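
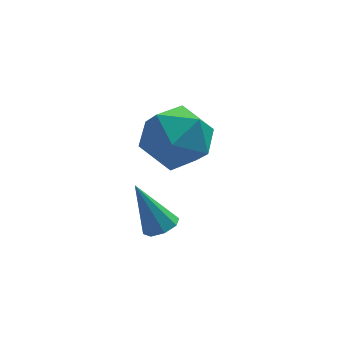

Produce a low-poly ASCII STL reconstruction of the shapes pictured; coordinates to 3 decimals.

solid 
facet normal -0.387 0.642 0.662
outer loop
vertex -0.13 0.694 -2.832
vertex 0.107 -0.117 -1.908
vertex 0.966 0.734 -2.231
endloop
endfacet
facet normal -0.097 0.989 0.110
outer loop
vertex -0.13 0.694 -2.832
vertex 0.966 0.734 -2.231
vertex 0.929 0.869 -3.474
endloop
endfacet
facet normal -0.421 0.766 -0.485
outer loop
vertex -0.13 0.694 -2.832
vertex 0.929 0.869 -3.474
vertex 0.047 0.102 -3.92
endloop
endfacet
facet normal -0.911 0.281 -0.301
outer loop
vertex -0.13 0.694 -2.832
vertex 0.047 0.102 -3.92
vertex -0.461 -0.507 -2.952
endloop
endfacet
facet normal -0.890 0.205 0.408
outer loop
vertex -0.13 0.694 -2.832
vertex -0.461 -0.507 -2.952
vertex 0.107 -0.117 -1.908
endloop
endfacet
facet normal 0.591 0.803 0.070
outer loop
vertex 0.929 0.869 -3.474
vertex 0.966 0.734 -2.231
vertex 1.821 0.167 -2.948
endloop
endfacet
facet normal 0.123 0.242 0.963
outer loop
vertex 0.966 0.734 -2.231
vertex 0.107 -0.117 -1.908
vertex 1.313 -0.442 -1.98
endloop
endfacet
facet normal -0.692 -0.467 0.551
outer loop
vertex 0.107 -0.117 -1.908
vertex -0.461 -0.507 -2.952
vertex 0.431 -1.209 -2.426
endloop
endfacet
facet normal -0.727 -0.342 -0.596
outer loop
vertex -0.461 -0.507 -2.952
vertex 0.047 0.102 -3.92
vertex 0.394 -1.074 -3.669
endloop
endfacet
facet normal 0.066 0.444 -0.894
outer loop
vertex 0.047 0.102 -3.92
vertex 0.929 0.869 -3.474
vertex 1.253 -0.223 -3.992
endloop
endfacet
facet normal 0.911 -0.281 0.301
outer loop
vertex 1.49 -1.034 -3.068
vertex 1.821 0.167 -2.948
vertex 1.313 -0.442 -1.98
endloop
endfacet
facet normal 0.421 -0.766 0.485
outer loop
vertex 1.49 -1.034 -3.068
vertex 1.313 -0.442 -1.98
vertex 0.431 -1.209 -2.426
endloop
endfacet
facet normal 0.097 -0.989 -0.110
outer loop
vertex 1.49 -1.034 -3.068
vertex 0.431 -1.209 -2.426
vertex 0.394 -1.074 -3.669
endloop
endfacet
facet normal 0.387 -0.642 -0.662
outer loop
vertex 1.49 -1.034 -3.068
vertex 0.394 -1.074 -3.669
vertex 1.253 -0.223 -3.992
endloop
endfacet
facet normal 0.890 -0.205 -0.408
outer loop
vertex 1.49 -1.034 -3.068
vertex 1.253 -0.223 -3.992
vertex 1.821 0.167 -2.948
endloop
endfacet
facet normal 0.727 0.342 0.596
outer loop
vertex 1.313 -0.442 -1.98
vertex 1.821 0.167 -2.948
vertex 0.966 0.734 -2.231
endloop
endfacet
facet normal -0.066 -0.444 0.894
outer loop
vertex 0.431 -1.209 -2.426
vertex 1.313 -0.442 -1.98
vertex 0.107 -0.117 -1.908
endloop
endfacet
facet normal -0.591 -0.803 -0.070
outer loop
vertex 0.394 -1.074 -3.669
vertex 0.431 -1.209 -2.426
vertex -0.461 -0.507 -2.952
endloop
endfacet
facet normal -0.123 -0.242 -0.963
outer loop
vertex 1.253 -0.223 -3.992
vertex 0.394 -1.074 -3.669
vertex 0.047 0.102 -3.92
endloop
endfacet
facet normal 0.692 0.467 -0.551
outer loop
vertex 1.821 0.167 -2.948
vertex 1.253 -0.223 -3.992
vertex 0.929 0.869 -3.474
endloop
endfacet
facet normal 0.396 -0.253 -0.883
outer loop
vertex 0.37 -3.276 -3.938
vertex -0.143 -3.374 -4.14
vertex 0.195 -2.928 -4.116
endloop
endfacet
facet normal 0.671 0.576 0.467
outer loop
vertex 0.37 -3.276 -3.938
vertex 0.195 -2.928 -4.116
vertex -0.817 -2.946 -2.64
endloop
endfacet
facet normal 0.396 -0.252 -0.883
outer loop
vertex 0.195 -2.928 -4.116
vertex -0.143 -3.374 -4.14
vertex -0.178 -2.841 -4.308
endloop
endfacet
facet normal 0.164 0.979 0.124
outer loop
vertex 0.195 -2.928 -4.116
vertex -0.178 -2.841 -4.308
vertex -0.817 -2.946 -2.64
endloop
endfacet
facet normal 0.396 -0.252 -0.883
outer loop
vertex -0.178 -2.841 -4.308
vertex -0.143 -3.374 -4.14
vertex -0.531 -3.066 -4.402
endloop
endfacet
facet normal -0.505 0.851 -0.140
outer loop
vertex -0.178 -2.841 -4.308
vertex -0.531 -3.066 -4.402
vertex -0.817 -2.946 -2.64
endloop
endfacet
facet normal 0.397 -0.251 -0.883
outer loop
vertex -0.531 -3.066 -4.402
vertex -0.143 -3.374 -4.14
vertex -0.656 -3.471 -4.343
endloop
endfacet
facet normal -0.948 0.268 -0.172
outer loop
vertex -0.531 -3.066 -4.402
vertex -0.656 -3.471 -4.343
vertex -0.817 -2.946 -2.64
endloop
endfacet
facet normal 0.397 -0.251 -0.883
outer loop
vertex -0.656 -3.471 -4.343
vertex -0.143 -3.374 -4.14
vertex -0.481 -3.82 -4.165
endloop
endfacet
facet normal -0.902 -0.429 0.047
outer loop
vertex -0.656 -3.471 -4.343
vertex -0.481 -3.82 -4.165
vertex -0.817 -2.946 -2.64
endloop
endfacet
facet normal 0.396 -0.251 -0.883
outer loop
vertex -0.481 -3.82 -4.165
vertex -0.143 -3.374 -4.14
vertex -0.108 -3.907 -3.973
endloop
endfacet
facet normal -0.395 -0.832 0.390
outer loop
vertex -0.481 -3.82 -4.165
vertex -0.108 -3.907 -3.973
vertex -0.817 -2.946 -2.64
endloop
endfacet
facet normal 0.395 -0.251 -0.884
outer loop
vertex -0.108 -3.907 -3.973
vertex -0.143 -3.374 -4.14
vertex 0.245 -3.682 -3.879
endloop
endfacet
facet normal 0.275 -0.705 0.654
outer loop
vertex -0.108 -3.907 -3.973
vertex 0.245 -3.682 -3.879
vertex -0.817 -2.946 -2.64
endloop
endfacet
facet normal 0.396 -0.250 -0.884
outer loop
vertex 0.245 -3.682 -3.879
vertex -0.143 -3.374 -4.14
vertex 0.37 -3.276 -3.938
endloop
endfacet
facet normal 0.717 -0.121 0.686
outer loop
vertex 0.245 -3.682 -3.879
vertex 0.37 -3.276 -3.938
vertex -0.817 -2.946 -2.64
endloop
endfacet

endsolid


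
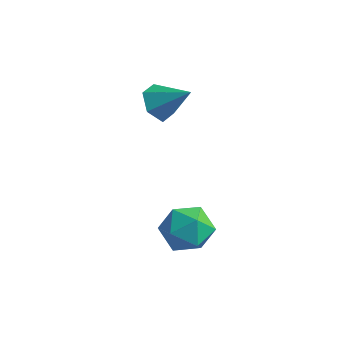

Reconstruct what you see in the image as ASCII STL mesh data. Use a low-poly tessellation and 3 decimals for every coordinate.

solid 
facet normal -0.939 0.006 0.344
outer loop
vertex 0.0 -2.47 -3.967
vertex 0.353 -2.048 -3.01
vertex 0.056 -1.376 -3.834
endloop
endfacet
facet normal -0.926 0.092 -0.365
outer loop
vertex 0.0 -2.47 -3.967
vertex 0.056 -1.376 -3.834
vertex 0.385 -1.834 -4.783
endloop
endfacet
facet normal -0.595 -0.473 -0.650
outer loop
vertex 0.0 -2.47 -3.967
vertex 0.385 -1.834 -4.783
vertex 0.885 -2.79 -4.545
endloop
endfacet
facet normal -0.404 -0.907 -0.117
outer loop
vertex 0.0 -2.47 -3.967
vertex 0.885 -2.79 -4.545
vertex 0.865 -2.922 -3.45
endloop
endfacet
facet normal -0.616 -0.611 0.497
outer loop
vertex 0.0 -2.47 -3.967
vertex 0.865 -2.922 -3.45
vertex 0.353 -2.048 -3.01
endloop
endfacet
facet normal -0.537 0.672 -0.510
outer loop
vertex 0.385 -1.834 -4.783
vertex 0.056 -1.376 -3.834
vertex 0.975 -1.018 -4.33
endloop
endfacet
facet normal -0.558 0.533 0.636
outer loop
vertex 0.056 -1.376 -3.834
vertex 0.353 -2.048 -3.01
vertex 0.955 -1.15 -3.235
endloop
endfacet
facet normal -0.035 -0.466 0.884
outer loop
vertex 0.353 -2.048 -3.01
vertex 0.865 -2.922 -3.45
vertex 1.455 -2.106 -2.997
endloop
endfacet
facet normal 0.310 -0.945 -0.108
outer loop
vertex 0.865 -2.922 -3.45
vertex 0.885 -2.79 -4.545
vertex 1.784 -2.564 -3.946
endloop
endfacet
facet normal -0.001 -0.242 -0.970
outer loop
vertex 0.885 -2.79 -4.545
vertex 0.385 -1.834 -4.783
vertex 1.487 -1.892 -4.77
endloop
endfacet
facet normal 0.404 0.907 0.117
outer loop
vertex 1.84 -1.47 -3.813
vertex 0.975 -1.018 -4.33
vertex 0.955 -1.15 -3.235
endloop
endfacet
facet normal 0.595 0.473 0.650
outer loop
vertex 1.84 -1.47 -3.813
vertex 0.955 -1.15 -3.235
vertex 1.455 -2.106 -2.997
endloop
endfacet
facet normal 0.926 -0.092 0.365
outer loop
vertex 1.84 -1.47 -3.813
vertex 1.455 -2.106 -2.997
vertex 1.784 -2.564 -3.946
endloop
endfacet
facet normal 0.939 -0.006 -0.344
outer loop
vertex 1.84 -1.47 -3.813
vertex 1.784 -2.564 -3.946
vertex 1.487 -1.892 -4.77
endloop
endfacet
facet normal 0.616 0.611 -0.497
outer loop
vertex 1.84 -1.47 -3.813
vertex 1.487 -1.892 -4.77
vertex 0.975 -1.018 -4.33
endloop
endfacet
facet normal -0.310 0.945 0.108
outer loop
vertex 0.955 -1.15 -3.235
vertex 0.975 -1.018 -4.33
vertex 0.056 -1.376 -3.834
endloop
endfacet
facet normal 0.001 0.242 0.970
outer loop
vertex 1.455 -2.106 -2.997
vertex 0.955 -1.15 -3.235
vertex 0.353 -2.048 -3.01
endloop
endfacet
facet normal 0.537 -0.672 0.510
outer loop
vertex 1.784 -2.564 -3.946
vertex 1.455 -2.106 -2.997
vertex 0.865 -2.922 -3.45
endloop
endfacet
facet normal 0.558 -0.533 -0.636
outer loop
vertex 1.487 -1.892 -4.77
vertex 1.784 -2.564 -3.946
vertex 0.885 -2.79 -4.545
endloop
endfacet
facet normal 0.035 0.466 -0.884
outer loop
vertex 0.975 -1.018 -4.33
vertex 1.487 -1.892 -4.77
vertex 0.385 -1.834 -4.783
endloop
endfacet
facet normal -0.766 -0.198 -0.612
outer loop
vertex -1.393 -0.178 -0.224
vertex -1.923 0.281 0.291
vertex -1.503 0.673 -0.362
endloop
endfacet
facet normal 0.896 0.044 -0.441
outer loop
vertex -1.393 -0.178 -0.224
vertex -1.503 0.673 -0.362
vertex -0.697 0.599 1.269
endloop
endfacet
facet normal -0.766 -0.199 -0.612
outer loop
vertex -1.503 0.673 -0.362
vertex -1.923 0.281 0.291
vertex -2.033 1.133 0.152
endloop
endfacet
facet normal 0.512 0.831 -0.216
outer loop
vertex -1.503 0.673 -0.362
vertex -2.033 1.133 0.152
vertex -0.697 0.599 1.269
endloop
endfacet
facet normal -0.766 -0.199 -0.611
outer loop
vertex -2.033 1.133 0.152
vertex -1.923 0.281 0.291
vertex -2.453 0.74 0.806
endloop
endfacet
facet normal -0.058 0.872 0.486
outer loop
vertex -2.033 1.133 0.152
vertex -2.453 0.74 0.806
vertex -0.697 0.599 1.269
endloop
endfacet
facet normal -0.766 -0.199 -0.611
outer loop
vertex -2.453 0.74 0.806
vertex -1.923 0.281 0.291
vertex -2.342 -0.111 0.944
endloop
endfacet
facet normal -0.244 0.124 0.962
outer loop
vertex -2.453 0.74 0.806
vertex -2.342 -0.111 0.944
vertex -0.697 0.599 1.269
endloop
endfacet
facet normal -0.766 -0.199 -0.611
outer loop
vertex -2.342 -0.111 0.944
vertex -1.923 0.281 0.291
vertex -1.812 -0.571 0.429
endloop
endfacet
facet normal 0.140 -0.662 0.736
outer loop
vertex -2.342 -0.111 0.944
vertex -1.812 -0.571 0.429
vertex -0.697 0.599 1.269
endloop
endfacet
facet normal -0.766 -0.199 -0.611
outer loop
vertex -1.812 -0.571 0.429
vertex -1.923 0.281 0.291
vertex -1.393 -0.178 -0.224
endloop
endfacet
facet normal 0.711 -0.702 0.034
outer loop
vertex -1.812 -0.571 0.429
vertex -1.393 -0.178 -0.224
vertex -0.697 0.599 1.269
endloop
endfacet

endsolid


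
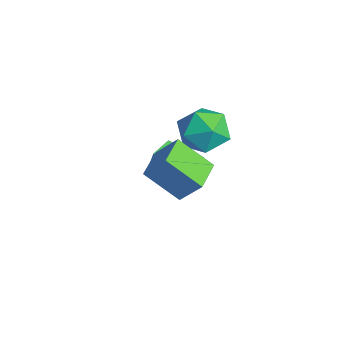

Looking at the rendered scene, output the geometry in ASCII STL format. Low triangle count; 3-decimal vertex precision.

solid 
facet normal -0.748 0.663 0.003
outer loop
vertex 0.821 -2.047 0.33
vertex 1.438 -1.356 1.471
vertex 1.812 -0.923 -0.887
endloop
endfacet
facet normal -0.420 -0.471 -0.776
outer loop
vertex 2.942 -1.924 -0.891
vertex 0.821 -2.047 0.33
vertex 1.812 -0.923 -0.887
endloop
endfacet
facet normal -0.748 0.663 0.003
outer loop
vertex 1.812 -0.923 -0.887
vertex 1.438 -1.356 1.471
vertex 2.429 -0.232 0.255
endloop
endfacet
facet normal 0.514 0.582 -0.630
outer loop
vertex 2.429 -0.232 0.255
vertex 2.942 -1.924 -0.891
vertex 1.812 -0.923 -0.887
endloop
endfacet
facet normal -0.514 -0.582 0.630
outer loop
vertex 0.821 -2.047 0.33
vertex 2.568 -2.357 1.467
vertex 1.438 -1.356 1.471
endloop
endfacet
facet normal -0.420 -0.470 -0.776
outer loop
vertex 1.951 -3.048 0.325
vertex 0.821 -2.047 0.33
vertex 2.942 -1.924 -0.891
endloop
endfacet
facet normal -0.513 -0.583 0.630
outer loop
vertex 1.951 -3.048 0.325
vertex 2.568 -2.357 1.467
vertex 0.821 -2.047 0.33
endloop
endfacet
facet normal 0.419 0.470 0.776
outer loop
vertex 1.438 -1.356 1.471
vertex 2.568 -2.357 1.467
vertex 2.429 -0.232 0.255
endloop
endfacet
facet normal 0.513 0.583 -0.630
outer loop
vertex 3.559 -1.233 0.25
vertex 2.942 -1.924 -0.891
vertex 2.429 -0.232 0.255
endloop
endfacet
facet normal 0.420 0.470 0.776
outer loop
vertex 2.429 -0.232 0.255
vertex 2.568 -2.357 1.467
vertex 3.559 -1.233 0.25
endloop
endfacet
facet normal 0.748 -0.663 -0.003
outer loop
vertex 3.559 -1.233 0.25
vertex 1.951 -3.048 0.325
vertex 2.942 -1.924 -0.891
endloop
endfacet
facet normal 0.748 -0.663 -0.003
outer loop
vertex 2.568 -2.357 1.467
vertex 1.951 -3.048 0.325
vertex 3.559 -1.233 0.25
endloop
endfacet
facet normal 0.280 0.200 0.939
outer loop
vertex 0.419 1.092 1.339
vertex 0.157 -0.065 1.664
vertex 1.285 0.221 1.266
endloop
endfacet
facet normal 0.644 0.601 0.474
outer loop
vertex 0.419 1.092 1.339
vertex 1.285 0.221 1.266
vertex 1.171 1.053 0.366
endloop
endfacet
facet normal 0.173 0.980 0.095
outer loop
vertex 0.419 1.092 1.339
vertex 1.171 1.053 0.366
vertex -0.027 1.28 0.208
endloop
endfacet
facet normal -0.481 0.814 0.325
outer loop
vertex 0.419 1.092 1.339
vertex -0.027 1.28 0.208
vertex -0.654 0.589 1.01
endloop
endfacet
facet normal -0.415 0.332 0.847
outer loop
vertex 0.419 1.092 1.339
vertex -0.654 0.589 1.01
vertex 0.157 -0.065 1.664
endloop
endfacet
facet normal 0.986 0.163 0.026
outer loop
vertex 1.171 1.053 0.366
vertex 1.285 0.221 1.266
vertex 1.374 -0.129 0.09
endloop
endfacet
facet normal 0.398 -0.485 0.779
outer loop
vertex 1.285 0.221 1.266
vertex 0.157 -0.065 1.664
vertex 0.747 -0.82 0.892
endloop
endfacet
facet normal -0.727 -0.272 0.630
outer loop
vertex 0.157 -0.065 1.664
vertex -0.654 0.589 1.01
vertex -0.451 -0.593 0.734
endloop
endfacet
facet normal -0.834 0.508 -0.214
outer loop
vertex -0.654 0.589 1.01
vertex -0.027 1.28 0.208
vertex -0.565 0.239 -0.166
endloop
endfacet
facet normal 0.225 0.777 -0.588
outer loop
vertex -0.027 1.28 0.208
vertex 1.171 1.053 0.366
vertex 0.563 0.525 -0.564
endloop
endfacet
facet normal 0.481 -0.814 -0.325
outer loop
vertex 0.301 -0.632 -0.239
vertex 1.374 -0.129 0.09
vertex 0.747 -0.82 0.892
endloop
endfacet
facet normal -0.173 -0.980 -0.095
outer loop
vertex 0.301 -0.632 -0.239
vertex 0.747 -0.82 0.892
vertex -0.451 -0.593 0.734
endloop
endfacet
facet normal -0.644 -0.601 -0.474
outer loop
vertex 0.301 -0.632 -0.239
vertex -0.451 -0.593 0.734
vertex -0.565 0.239 -0.166
endloop
endfacet
facet normal -0.280 -0.200 -0.939
outer loop
vertex 0.301 -0.632 -0.239
vertex -0.565 0.239 -0.166
vertex 0.563 0.525 -0.564
endloop
endfacet
facet normal 0.415 -0.332 -0.847
outer loop
vertex 0.301 -0.632 -0.239
vertex 0.563 0.525 -0.564
vertex 1.374 -0.129 0.09
endloop
endfacet
facet normal 0.834 -0.508 0.214
outer loop
vertex 0.747 -0.82 0.892
vertex 1.374 -0.129 0.09
vertex 1.285 0.221 1.266
endloop
endfacet
facet normal -0.225 -0.777 0.588
outer loop
vertex -0.451 -0.593 0.734
vertex 0.747 -0.82 0.892
vertex 0.157 -0.065 1.664
endloop
endfacet
facet normal -0.986 -0.163 -0.026
outer loop
vertex -0.565 0.239 -0.166
vertex -0.451 -0.593 0.734
vertex -0.654 0.589 1.01
endloop
endfacet
facet normal -0.398 0.485 -0.779
outer loop
vertex 0.563 0.525 -0.564
vertex -0.565 0.239 -0.166
vertex -0.027 1.28 0.208
endloop
endfacet
facet normal 0.727 0.272 -0.630
outer loop
vertex 1.374 -0.129 0.09
vertex 0.563 0.525 -0.564
vertex 1.171 1.053 0.366
endloop
endfacet
facet normal -0.607 0.786 -0.115
outer loop
vertex -3.143 0.157 -3.116
vertex -1.729 1.199 -3.462
vertex -3.275 -0.165 -4.626
endloop
endfacet
facet normal -0.790 -0.582 0.193
outer loop
vertex -2.491 -1.179 -4.478
vertex -3.143 0.157 -3.116
vertex -3.275 -0.165 -4.626
endloop
endfacet
facet normal -0.607 0.786 -0.115
outer loop
vertex -3.275 -0.165 -4.626
vertex -1.729 1.199 -3.462
vertex -1.861 0.877 -4.972
endloop
endfacet
facet normal -0.085 -0.208 -0.974
outer loop
vertex -1.861 0.877 -4.972
vertex -2.491 -1.179 -4.478
vertex -3.275 -0.165 -4.626
endloop
endfacet
facet normal 0.085 0.208 0.974
outer loop
vertex -3.143 0.157 -3.116
vertex -0.945 0.185 -3.314
vertex -1.729 1.199 -3.462
endloop
endfacet
facet normal -0.790 -0.582 0.193
outer loop
vertex -2.359 -0.857 -2.968
vertex -3.143 0.157 -3.116
vertex -2.491 -1.179 -4.478
endloop
endfacet
facet normal 0.085 0.208 0.974
outer loop
vertex -2.359 -0.857 -2.968
vertex -0.945 0.185 -3.314
vertex -3.143 0.157 -3.116
endloop
endfacet
facet normal 0.790 0.582 -0.193
outer loop
vertex -1.729 1.199 -3.462
vertex -0.945 0.185 -3.314
vertex -1.861 0.877 -4.972
endloop
endfacet
facet normal -0.085 -0.208 -0.974
outer loop
vertex -1.077 -0.137 -4.824
vertex -2.491 -1.179 -4.478
vertex -1.861 0.877 -4.972
endloop
endfacet
facet normal 0.790 0.582 -0.193
outer loop
vertex -1.861 0.877 -4.972
vertex -0.945 0.185 -3.314
vertex -1.077 -0.137 -4.824
endloop
endfacet
facet normal 0.607 -0.786 0.115
outer loop
vertex -1.077 -0.137 -4.824
vertex -2.359 -0.857 -2.968
vertex -2.491 -1.179 -4.478
endloop
endfacet
facet normal 0.607 -0.786 0.115
outer loop
vertex -0.945 0.185 -3.314
vertex -2.359 -0.857 -2.968
vertex -1.077 -0.137 -4.824
endloop
endfacet

endsolid


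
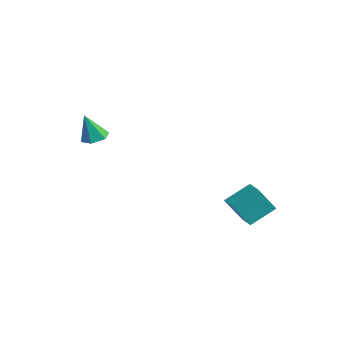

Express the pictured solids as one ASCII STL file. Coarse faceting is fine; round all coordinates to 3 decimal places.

solid 
facet normal -0.999 0.028 -0.031
outer loop
vertex 2.952 2.266 -2.787
vertex 2.962 3.746 -1.78
vertex 3.029 3.306 -4.316
endloop
endfacet
facet normal -0.005 -0.827 -0.563
outer loop
vertex 4.178 3.274 -4.28
vertex 2.952 2.266 -2.787
vertex 3.029 3.306 -4.316
endloop
endfacet
facet normal -0.999 0.028 -0.031
outer loop
vertex 3.029 3.306 -4.316
vertex 2.962 3.746 -1.78
vertex 3.039 4.786 -3.308
endloop
endfacet
facet normal 0.042 0.562 -0.826
outer loop
vertex 3.039 4.786 -3.308
vertex 4.178 3.274 -4.28
vertex 3.029 3.306 -4.316
endloop
endfacet
facet normal -0.042 -0.562 0.826
outer loop
vertex 2.952 2.266 -2.787
vertex 4.111 3.714 -1.744
vertex 2.962 3.746 -1.78
endloop
endfacet
facet normal -0.006 -0.827 -0.563
outer loop
vertex 4.101 2.234 -2.752
vertex 2.952 2.266 -2.787
vertex 4.178 3.274 -4.28
endloop
endfacet
facet normal -0.041 -0.562 0.826
outer loop
vertex 4.101 2.234 -2.752
vertex 4.111 3.714 -1.744
vertex 2.952 2.266 -2.787
endloop
endfacet
facet normal 0.005 0.827 0.563
outer loop
vertex 2.962 3.746 -1.78
vertex 4.111 3.714 -1.744
vertex 3.039 4.786 -3.308
endloop
endfacet
facet normal 0.041 0.562 -0.826
outer loop
vertex 4.188 4.754 -3.273
vertex 4.178 3.274 -4.28
vertex 3.039 4.786 -3.308
endloop
endfacet
facet normal 0.006 0.827 0.563
outer loop
vertex 3.039 4.786 -3.308
vertex 4.111 3.714 -1.744
vertex 4.188 4.754 -3.273
endloop
endfacet
facet normal 0.999 -0.028 0.031
outer loop
vertex 4.188 4.754 -3.273
vertex 4.101 2.234 -2.752
vertex 4.178 3.274 -4.28
endloop
endfacet
facet normal 0.999 -0.028 0.031
outer loop
vertex 4.111 3.714 -1.744
vertex 4.101 2.234 -2.752
vertex 4.188 4.754 -3.273
endloop
endfacet
facet normal -0.040 0.339 -0.940
outer loop
vertex -0.749 -3.113 1.186
vertex -1.497 -3.44 1.1
vertex -1.414 -2.671 1.374
endloop
endfacet
facet normal 0.559 0.596 0.576
outer loop
vertex -0.749 -3.113 1.186
vertex -1.414 -2.671 1.374
vertex -1.423 -4.06 2.82
endloop
endfacet
facet normal -0.040 0.339 -0.940
outer loop
vertex -1.414 -2.671 1.374
vertex -1.497 -3.44 1.1
vertex -2.161 -2.998 1.288
endloop
endfacet
facet normal -0.368 0.672 0.643
outer loop
vertex -1.414 -2.671 1.374
vertex -2.161 -2.998 1.288
vertex -1.423 -4.06 2.82
endloop
endfacet
facet normal -0.040 0.340 -0.940
outer loop
vertex -2.161 -2.998 1.288
vertex -1.497 -3.44 1.1
vertex -2.244 -3.766 1.014
endloop
endfacet
facet normal -0.912 -0.047 0.407
outer loop
vertex -2.161 -2.998 1.288
vertex -2.244 -3.766 1.014
vertex -1.423 -4.06 2.82
endloop
endfacet
facet normal -0.040 0.340 -0.940
outer loop
vertex -2.244 -3.766 1.014
vertex -1.497 -3.44 1.1
vertex -1.579 -4.208 0.826
endloop
endfacet
facet normal -0.530 -0.842 0.104
outer loop
vertex -2.244 -3.766 1.014
vertex -1.579 -4.208 0.826
vertex -1.423 -4.06 2.82
endloop
endfacet
facet normal -0.040 0.340 -0.940
outer loop
vertex -1.579 -4.208 0.826
vertex -1.497 -3.44 1.1
vertex -0.832 -3.882 0.912
endloop
endfacet
facet normal 0.396 -0.917 0.037
outer loop
vertex -1.579 -4.208 0.826
vertex -0.832 -3.882 0.912
vertex -1.423 -4.06 2.82
endloop
endfacet
facet normal -0.040 0.339 -0.940
outer loop
vertex -0.832 -3.882 0.912
vertex -1.497 -3.44 1.1
vertex -0.749 -3.113 1.186
endloop
endfacet
facet normal 0.941 -0.199 0.273
outer loop
vertex -0.832 -3.882 0.912
vertex -0.749 -3.113 1.186
vertex -1.423 -4.06 2.82
endloop
endfacet

endsolid


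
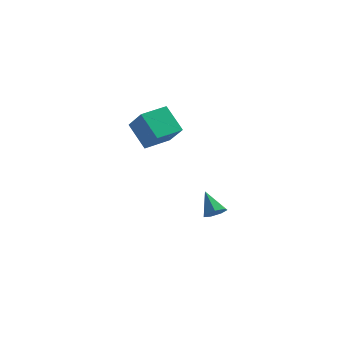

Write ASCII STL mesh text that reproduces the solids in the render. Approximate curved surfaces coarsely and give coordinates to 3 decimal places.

solid 
facet normal -0.613 -0.789 -0.040
outer loop
vertex -2.639 -0.268 4.759
vertex -3.624 0.571 3.315
vertex -1.453 -1.123 3.454
endloop
endfacet
facet normal 0.508 -0.432 0.745
outer loop
vertex -0.356 0.289 3.525
vertex -2.639 -0.268 4.759
vertex -1.453 -1.123 3.454
endloop
endfacet
facet normal -0.613 -0.789 -0.040
outer loop
vertex -1.453 -1.123 3.454
vertex -3.624 0.571 3.315
vertex -2.439 -0.284 2.009
endloop
endfacet
facet normal 0.605 -0.436 -0.666
outer loop
vertex -2.439 -0.284 2.009
vertex -0.356 0.289 3.525
vertex -1.453 -1.123 3.454
endloop
endfacet
facet normal -0.605 0.436 0.666
outer loop
vertex -2.639 -0.268 4.759
vertex -2.527 1.983 3.386
vertex -3.624 0.571 3.315
endloop
endfacet
facet normal 0.508 -0.433 0.745
outer loop
vertex -1.541 1.144 4.831
vertex -2.639 -0.268 4.759
vertex -0.356 0.289 3.525
endloop
endfacet
facet normal -0.605 0.436 0.666
outer loop
vertex -1.541 1.144 4.831
vertex -2.527 1.983 3.386
vertex -2.639 -0.268 4.759
endloop
endfacet
facet normal -0.509 0.433 -0.745
outer loop
vertex -3.624 0.571 3.315
vertex -2.527 1.983 3.386
vertex -2.439 -0.284 2.009
endloop
endfacet
facet normal 0.605 -0.436 -0.666
outer loop
vertex -1.341 1.128 2.081
vertex -0.356 0.289 3.525
vertex -2.439 -0.284 2.009
endloop
endfacet
facet normal -0.508 0.433 -0.745
outer loop
vertex -2.439 -0.284 2.009
vertex -2.527 1.983 3.386
vertex -1.341 1.128 2.081
endloop
endfacet
facet normal 0.613 0.789 0.040
outer loop
vertex -1.341 1.128 2.081
vertex -1.541 1.144 4.831
vertex -0.356 0.289 3.525
endloop
endfacet
facet normal 0.613 0.789 0.040
outer loop
vertex -2.527 1.983 3.386
vertex -1.541 1.144 4.831
vertex -1.341 1.128 2.081
endloop
endfacet
facet normal 0.507 -0.556 -0.659
outer loop
vertex 1.734 1.98 -3.758
vertex 1.168 2.059 -4.26
vertex 1.78 2.5 -4.161
endloop
endfacet
facet normal 0.612 0.450 0.650
outer loop
vertex 1.734 1.98 -3.758
vertex 1.78 2.5 -4.161
vertex 0.292 3.021 -3.12
endloop
endfacet
facet normal 0.507 -0.556 -0.659
outer loop
vertex 1.78 2.5 -4.161
vertex 1.168 2.059 -4.26
vertex 1.365 2.688 -4.639
endloop
endfacet
facet normal 0.362 0.931 0.052
outer loop
vertex 1.78 2.5 -4.161
vertex 1.365 2.688 -4.639
vertex 0.292 3.021 -3.12
endloop
endfacet
facet normal 0.507 -0.556 -0.659
outer loop
vertex 1.365 2.688 -4.639
vertex 1.168 2.059 -4.26
vertex 0.803 2.403 -4.831
endloop
endfacet
facet normal -0.301 0.865 -0.402
outer loop
vertex 1.365 2.688 -4.639
vertex 0.803 2.403 -4.831
vertex 0.292 3.021 -3.12
endloop
endfacet
facet normal 0.506 -0.556 -0.659
outer loop
vertex 0.803 2.403 -4.831
vertex 1.168 2.059 -4.26
vertex 0.515 1.859 -4.593
endloop
endfacet
facet normal -0.878 0.302 -0.371
outer loop
vertex 0.803 2.403 -4.831
vertex 0.515 1.859 -4.593
vertex 0.292 3.021 -3.12
endloop
endfacet
facet normal 0.506 -0.555 -0.660
outer loop
vertex 0.515 1.859 -4.593
vertex 1.168 2.059 -4.26
vertex 0.72 1.466 -4.105
endloop
endfacet
facet normal -0.934 -0.335 0.123
outer loop
vertex 0.515 1.859 -4.593
vertex 0.72 1.466 -4.105
vertex 0.292 3.021 -3.12
endloop
endfacet
facet normal 0.507 -0.556 -0.659
outer loop
vertex 0.72 1.466 -4.105
vertex 1.168 2.059 -4.26
vertex 1.262 1.52 -3.733
endloop
endfacet
facet normal -0.428 -0.565 0.706
outer loop
vertex 0.72 1.466 -4.105
vertex 1.262 1.52 -3.733
vertex 0.292 3.021 -3.12
endloop
endfacet
facet normal 0.507 -0.556 -0.659
outer loop
vertex 1.262 1.52 -3.733
vertex 1.168 2.059 -4.26
vertex 1.734 1.98 -3.758
endloop
endfacet
facet normal 0.260 -0.216 0.941
outer loop
vertex 1.262 1.52 -3.733
vertex 1.734 1.98 -3.758
vertex 0.292 3.021 -3.12
endloop
endfacet

endsolid


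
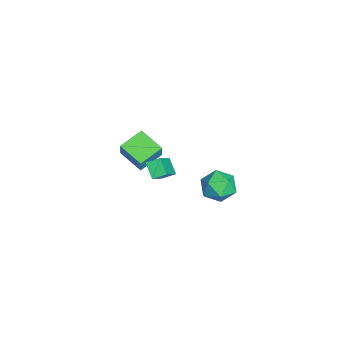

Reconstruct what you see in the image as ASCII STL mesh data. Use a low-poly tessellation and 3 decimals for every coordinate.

solid 
facet normal -0.637 -0.697 0.330
outer loop
vertex -2.605 -3.917 -1.293
vertex -3.584 -2.812 -0.85
vertex -3.142 -3.949 -2.399
endloop
endfacet
facet normal 0.635 -0.717 -0.287
outer loop
vertex -2.116 -2.828 -2.93
vertex -2.605 -3.917 -1.293
vertex -3.142 -3.949 -2.399
endloop
endfacet
facet normal -0.637 -0.697 0.329
outer loop
vertex -3.142 -3.949 -2.399
vertex -3.584 -2.812 -0.85
vertex -4.12 -2.845 -1.957
endloop
endfacet
facet normal -0.436 -0.027 -0.899
outer loop
vertex -4.12 -2.845 -1.957
vertex -2.116 -2.828 -2.93
vertex -3.142 -3.949 -2.399
endloop
endfacet
facet normal 0.437 0.026 0.899
outer loop
vertex -2.605 -3.917 -1.293
vertex -2.558 -1.691 -1.381
vertex -3.584 -2.812 -0.85
endloop
endfacet
facet normal 0.636 -0.716 -0.287
outer loop
vertex -1.58 -2.795 -1.823
vertex -2.605 -3.917 -1.293
vertex -2.116 -2.828 -2.93
endloop
endfacet
facet normal 0.436 0.026 0.899
outer loop
vertex -1.58 -2.795 -1.823
vertex -2.558 -1.691 -1.381
vertex -2.605 -3.917 -1.293
endloop
endfacet
facet normal -0.635 0.717 0.286
outer loop
vertex -3.584 -2.812 -0.85
vertex -2.558 -1.691 -1.381
vertex -4.12 -2.845 -1.957
endloop
endfacet
facet normal -0.436 -0.026 -0.899
outer loop
vertex -3.095 -1.723 -2.487
vertex -2.116 -2.828 -2.93
vertex -4.12 -2.845 -1.957
endloop
endfacet
facet normal -0.635 0.716 0.288
outer loop
vertex -4.12 -2.845 -1.957
vertex -2.558 -1.691 -1.381
vertex -3.095 -1.723 -2.487
endloop
endfacet
facet normal 0.637 0.697 -0.329
outer loop
vertex -3.095 -1.723 -2.487
vertex -1.58 -2.795 -1.823
vertex -2.116 -2.828 -2.93
endloop
endfacet
facet normal 0.637 0.697 -0.330
outer loop
vertex -2.558 -1.691 -1.381
vertex -1.58 -2.795 -1.823
vertex -3.095 -1.723 -2.487
endloop
endfacet
facet normal -0.289 0.478 0.829
outer loop
vertex 3.05 2.013 1.723
vertex 3.122 1.143 2.25
vertex 3.93 1.761 2.175
endloop
endfacet
facet normal 0.062 0.918 0.391
outer loop
vertex 3.05 2.013 1.723
vertex 3.93 1.761 2.175
vertex 3.934 2.16 1.236
endloop
endfacet
facet normal -0.283 0.930 -0.234
outer loop
vertex 3.05 2.013 1.723
vertex 3.934 2.16 1.236
vertex 3.13 1.788 0.731
endloop
endfacet
facet normal -0.849 0.497 -0.181
outer loop
vertex 3.05 2.013 1.723
vertex 3.13 1.788 0.731
vertex 2.628 1.159 1.358
endloop
endfacet
facet normal -0.852 0.218 0.476
outer loop
vertex 3.05 2.013 1.723
vertex 2.628 1.159 1.358
vertex 3.122 1.143 2.25
endloop
endfacet
facet normal 0.712 0.645 0.277
outer loop
vertex 3.934 2.16 1.236
vertex 3.93 1.761 2.175
vertex 4.552 1.381 1.462
endloop
endfacet
facet normal 0.143 -0.067 0.987
outer loop
vertex 3.93 1.761 2.175
vertex 3.122 1.143 2.25
vertex 4.05 0.752 2.089
endloop
endfacet
facet normal -0.767 -0.488 0.416
outer loop
vertex 3.122 1.143 2.25
vertex 2.628 1.159 1.358
vertex 3.246 0.38 1.584
endloop
endfacet
facet normal -0.762 -0.036 -0.646
outer loop
vertex 2.628 1.159 1.358
vertex 3.13 1.788 0.731
vertex 3.25 0.779 0.645
endloop
endfacet
facet normal 0.153 0.664 -0.732
outer loop
vertex 3.13 1.788 0.731
vertex 3.934 2.16 1.236
vertex 4.058 1.397 0.57
endloop
endfacet
facet normal 0.849 -0.497 0.181
outer loop
vertex 4.13 0.527 1.097
vertex 4.552 1.381 1.462
vertex 4.05 0.752 2.089
endloop
endfacet
facet normal 0.283 -0.930 0.234
outer loop
vertex 4.13 0.527 1.097
vertex 4.05 0.752 2.089
vertex 3.246 0.38 1.584
endloop
endfacet
facet normal -0.062 -0.918 -0.391
outer loop
vertex 4.13 0.527 1.097
vertex 3.246 0.38 1.584
vertex 3.25 0.779 0.645
endloop
endfacet
facet normal 0.289 -0.478 -0.829
outer loop
vertex 4.13 0.527 1.097
vertex 3.25 0.779 0.645
vertex 4.058 1.397 0.57
endloop
endfacet
facet normal 0.852 -0.218 -0.476
outer loop
vertex 4.13 0.527 1.097
vertex 4.058 1.397 0.57
vertex 4.552 1.381 1.462
endloop
endfacet
facet normal 0.762 0.036 0.646
outer loop
vertex 4.05 0.752 2.089
vertex 4.552 1.381 1.462
vertex 3.93 1.761 2.175
endloop
endfacet
facet normal -0.153 -0.664 0.732
outer loop
vertex 3.246 0.38 1.584
vertex 4.05 0.752 2.089
vertex 3.122 1.143 2.25
endloop
endfacet
facet normal -0.712 -0.645 -0.277
outer loop
vertex 3.25 0.779 0.645
vertex 3.246 0.38 1.584
vertex 2.628 1.159 1.358
endloop
endfacet
facet normal -0.143 0.067 -0.987
outer loop
vertex 4.058 1.397 0.57
vertex 3.25 0.779 0.645
vertex 3.13 1.788 0.731
endloop
endfacet
facet normal 0.767 0.488 -0.416
outer loop
vertex 4.552 1.381 1.462
vertex 4.058 1.397 0.57
vertex 3.934 2.16 1.236
endloop
endfacet
facet normal -0.708 0.221 -0.671
outer loop
vertex -1.603 -1.281 -1.333
vertex -0.86 -0.922 -1.998
vertex -1.53 -2.031 -1.657
endloop
endfacet
facet normal -0.701 -0.339 0.628
outer loop
vertex -0.1 -2.478 -0.302
vertex -1.603 -1.281 -1.333
vertex -1.53 -2.031 -1.657
endloop
endfacet
facet normal -0.708 0.222 -0.670
outer loop
vertex -1.53 -2.031 -1.657
vertex -0.86 -0.922 -1.998
vertex -0.788 -1.672 -2.322
endloop
endfacet
facet normal 0.088 -0.914 -0.395
outer loop
vertex -0.788 -1.672 -2.322
vertex -0.1 -2.478 -0.302
vertex -1.53 -2.031 -1.657
endloop
endfacet
facet normal -0.088 0.914 0.395
outer loop
vertex -1.603 -1.281 -1.333
vertex 0.57 -1.369 -0.643
vertex -0.86 -0.922 -1.998
endloop
endfacet
facet normal -0.701 -0.339 0.628
outer loop
vertex -0.172 -1.728 0.022
vertex -1.603 -1.281 -1.333
vertex -0.1 -2.478 -0.302
endloop
endfacet
facet normal -0.088 0.914 0.395
outer loop
vertex -0.172 -1.728 0.022
vertex 0.57 -1.369 -0.643
vertex -1.603 -1.281 -1.333
endloop
endfacet
facet normal 0.701 0.339 -0.628
outer loop
vertex -0.86 -0.922 -1.998
vertex 0.57 -1.369 -0.643
vertex -0.788 -1.672 -2.322
endloop
endfacet
facet normal 0.088 -0.914 -0.395
outer loop
vertex 0.643 -2.119 -0.967
vertex -0.1 -2.478 -0.302
vertex -0.788 -1.672 -2.322
endloop
endfacet
facet normal 0.700 0.339 -0.628
outer loop
vertex -0.788 -1.672 -2.322
vertex 0.57 -1.369 -0.643
vertex 0.643 -2.119 -0.967
endloop
endfacet
facet normal 0.708 -0.222 0.671
outer loop
vertex 0.643 -2.119 -0.967
vertex -0.172 -1.728 0.022
vertex -0.1 -2.478 -0.302
endloop
endfacet
facet normal 0.708 -0.221 0.671
outer loop
vertex 0.57 -1.369 -0.643
vertex -0.172 -1.728 0.022
vertex 0.643 -2.119 -0.967
endloop
endfacet

endsolid


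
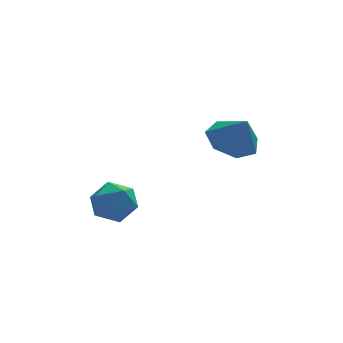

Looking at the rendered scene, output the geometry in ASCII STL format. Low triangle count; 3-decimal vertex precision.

solid 
facet normal -0.284 0.417 -0.863
outer loop
vertex 4.336 -1.973 -1.26
vertex 3.728 -1.502 -0.832
vertex 4.564 -1.29 -1.005
endloop
endfacet
facet normal 0.910 -0.372 0.182
outer loop
vertex 4.336 -1.973 -1.26
vertex 4.564 -1.29 -1.005
vertex 4.052 -1.978 0.152
endloop
endfacet
facet normal -0.284 0.417 -0.863
outer loop
vertex 4.564 -1.29 -1.005
vertex 3.728 -1.502 -0.832
vertex 4.163 -0.767 -0.62
endloop
endfacet
facet normal 0.821 0.252 0.513
outer loop
vertex 4.564 -1.29 -1.005
vertex 4.163 -0.767 -0.62
vertex 4.052 -1.978 0.152
endloop
endfacet
facet normal -0.285 0.418 -0.863
outer loop
vertex 4.163 -0.767 -0.62
vertex 3.728 -1.502 -0.832
vertex 3.434 -0.798 -0.394
endloop
endfacet
facet normal 0.235 0.507 0.829
outer loop
vertex 4.163 -0.767 -0.62
vertex 3.434 -0.798 -0.394
vertex 4.052 -1.978 0.152
endloop
endfacet
facet normal -0.285 0.418 -0.863
outer loop
vertex 3.434 -0.798 -0.394
vertex 3.728 -1.502 -0.832
vertex 2.926 -1.359 -0.498
endloop
endfacet
facet normal -0.405 0.201 0.892
outer loop
vertex 3.434 -0.798 -0.394
vertex 2.926 -1.359 -0.498
vertex 4.052 -1.978 0.152
endloop
endfacet
facet normal -0.285 0.417 -0.863
outer loop
vertex 2.926 -1.359 -0.498
vertex 3.728 -1.502 -0.832
vertex 3.022 -2.028 -0.853
endloop
endfacet
facet normal -0.618 -0.436 0.655
outer loop
vertex 2.926 -1.359 -0.498
vertex 3.022 -2.028 -0.853
vertex 4.052 -1.978 0.152
endloop
endfacet
facet normal -0.285 0.417 -0.863
outer loop
vertex 3.022 -2.028 -0.853
vertex 3.728 -1.502 -0.832
vertex 3.649 -2.301 -1.192
endloop
endfacet
facet normal -0.243 -0.924 0.295
outer loop
vertex 3.022 -2.028 -0.853
vertex 3.649 -2.301 -1.192
vertex 4.052 -1.978 0.152
endloop
endfacet
facet normal -0.285 0.417 -0.863
outer loop
vertex 3.649 -2.301 -1.192
vertex 3.728 -1.502 -0.832
vertex 4.336 -1.973 -1.26
endloop
endfacet
facet normal 0.436 -0.896 0.085
outer loop
vertex 3.649 -2.301 -1.192
vertex 4.336 -1.973 -1.26
vertex 4.052 -1.978 0.152
endloop
endfacet
facet normal -0.991 -0.056 0.118
outer loop
vertex -0.434 -0.623 -3.281
vertex -0.437 -1.354 -3.653
vertex -0.343 -1.307 -2.839
endloop
endfacet
facet normal -0.695 0.323 0.643
outer loop
vertex -0.434 -0.623 -3.281
vertex -0.343 -1.307 -2.839
vertex 0.116 -0.648 -2.674
endloop
endfacet
facet normal -0.344 0.872 0.348
outer loop
vertex -0.434 -0.623 -3.281
vertex 0.116 -0.648 -2.674
vertex 0.308 -0.288 -3.386
endloop
endfacet
facet normal -0.426 0.831 -0.359
outer loop
vertex -0.434 -0.623 -3.281
vertex 0.308 -0.288 -3.386
vertex -0.034 -0.724 -3.99
endloop
endfacet
facet normal -0.825 0.259 -0.502
outer loop
vertex -0.434 -0.623 -3.281
vertex -0.034 -0.724 -3.99
vertex -0.437 -1.354 -3.653
endloop
endfacet
facet normal -0.216 -0.093 0.972
outer loop
vertex 0.116 -0.648 -2.674
vertex -0.343 -1.307 -2.839
vertex 0.454 -1.396 -2.67
endloop
endfacet
facet normal -0.698 -0.706 0.121
outer loop
vertex -0.343 -1.307 -2.839
vertex -0.437 -1.354 -3.653
vertex 0.112 -1.832 -3.274
endloop
endfacet
facet normal -0.428 -0.198 -0.882
outer loop
vertex -0.437 -1.354 -3.653
vertex -0.034 -0.724 -3.99
vertex 0.304 -1.472 -3.986
endloop
endfacet
facet normal 0.219 0.728 -0.650
outer loop
vertex -0.034 -0.724 -3.99
vertex 0.308 -0.288 -3.386
vertex 0.763 -0.813 -3.821
endloop
endfacet
facet normal 0.350 0.795 0.496
outer loop
vertex 0.308 -0.288 -3.386
vertex 0.116 -0.648 -2.674
vertex 0.857 -0.766 -3.007
endloop
endfacet
facet normal 0.426 -0.831 0.359
outer loop
vertex 0.854 -1.497 -3.379
vertex 0.454 -1.396 -2.67
vertex 0.112 -1.832 -3.274
endloop
endfacet
facet normal 0.344 -0.872 -0.348
outer loop
vertex 0.854 -1.497 -3.379
vertex 0.112 -1.832 -3.274
vertex 0.304 -1.472 -3.986
endloop
endfacet
facet normal 0.695 -0.323 -0.643
outer loop
vertex 0.854 -1.497 -3.379
vertex 0.304 -1.472 -3.986
vertex 0.763 -0.813 -3.821
endloop
endfacet
facet normal 0.991 0.056 -0.118
outer loop
vertex 0.854 -1.497 -3.379
vertex 0.763 -0.813 -3.821
vertex 0.857 -0.766 -3.007
endloop
endfacet
facet normal 0.825 -0.259 0.502
outer loop
vertex 0.854 -1.497 -3.379
vertex 0.857 -0.766 -3.007
vertex 0.454 -1.396 -2.67
endloop
endfacet
facet normal -0.219 -0.728 0.650
outer loop
vertex 0.112 -1.832 -3.274
vertex 0.454 -1.396 -2.67
vertex -0.343 -1.307 -2.839
endloop
endfacet
facet normal -0.350 -0.795 -0.496
outer loop
vertex 0.304 -1.472 -3.986
vertex 0.112 -1.832 -3.274
vertex -0.437 -1.354 -3.653
endloop
endfacet
facet normal 0.216 0.093 -0.972
outer loop
vertex 0.763 -0.813 -3.821
vertex 0.304 -1.472 -3.986
vertex -0.034 -0.724 -3.99
endloop
endfacet
facet normal 0.698 0.706 -0.121
outer loop
vertex 0.857 -0.766 -3.007
vertex 0.763 -0.813 -3.821
vertex 0.308 -0.288 -3.386
endloop
endfacet
facet normal 0.428 0.198 0.882
outer loop
vertex 0.454 -1.396 -2.67
vertex 0.857 -0.766 -3.007
vertex 0.116 -0.648 -2.674
endloop
endfacet

endsolid


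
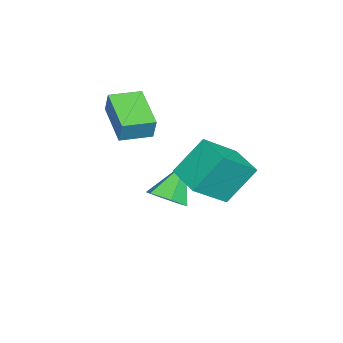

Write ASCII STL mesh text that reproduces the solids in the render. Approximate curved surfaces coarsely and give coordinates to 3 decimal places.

solid 
facet normal -0.379 0.511 0.772
outer loop
vertex 3.14 3.36 2.733
vertex 4.311 4.482 2.565
vertex 1.92 4.436 1.421
endloop
endfacet
facet normal -0.718 -0.688 0.103
outer loop
vertex 2.689 3.398 -0.145
vertex 3.14 3.36 2.733
vertex 1.92 4.436 1.421
endloop
endfacet
facet normal -0.379 0.511 0.772
outer loop
vertex 1.92 4.436 1.421
vertex 4.311 4.482 2.565
vertex 3.091 5.558 1.253
endloop
endfacet
facet normal -0.584 0.515 -0.628
outer loop
vertex 3.091 5.558 1.253
vertex 2.689 3.398 -0.145
vertex 1.92 4.436 1.421
endloop
endfacet
facet normal 0.584 -0.515 0.628
outer loop
vertex 3.14 3.36 2.733
vertex 5.08 3.444 0.999
vertex 4.311 4.482 2.565
endloop
endfacet
facet normal -0.718 -0.688 0.103
outer loop
vertex 3.909 2.322 1.167
vertex 3.14 3.36 2.733
vertex 2.689 3.398 -0.145
endloop
endfacet
facet normal 0.584 -0.515 0.628
outer loop
vertex 3.909 2.322 1.167
vertex 5.08 3.444 0.999
vertex 3.14 3.36 2.733
endloop
endfacet
facet normal 0.718 0.688 -0.103
outer loop
vertex 4.311 4.482 2.565
vertex 5.08 3.444 0.999
vertex 3.091 5.558 1.253
endloop
endfacet
facet normal -0.584 0.515 -0.628
outer loop
vertex 3.86 4.52 -0.313
vertex 2.689 3.398 -0.145
vertex 3.091 5.558 1.253
endloop
endfacet
facet normal 0.718 0.688 -0.103
outer loop
vertex 3.091 5.558 1.253
vertex 5.08 3.444 0.999
vertex 3.86 4.52 -0.313
endloop
endfacet
facet normal 0.379 -0.511 -0.772
outer loop
vertex 3.86 4.52 -0.313
vertex 3.909 2.322 1.167
vertex 2.689 3.398 -0.145
endloop
endfacet
facet normal 0.379 -0.511 -0.772
outer loop
vertex 5.08 3.444 0.999
vertex 3.909 2.322 1.167
vertex 3.86 4.52 -0.313
endloop
endfacet
facet normal -0.551 0.834 -0.037
outer loop
vertex 1.048 0.262 3.78
vertex 2.724 1.34 3.12
vertex 0.783 0.041 2.746
endloop
endfacet
facet normal -0.799 -0.513 0.314
outer loop
vertex 1.576 -1.16 2.8
vertex 1.048 0.262 3.78
vertex 0.783 0.041 2.746
endloop
endfacet
facet normal -0.551 0.834 -0.037
outer loop
vertex 0.783 0.041 2.746
vertex 2.724 1.34 3.12
vertex 2.459 1.119 2.086
endloop
endfacet
facet normal -0.243 -0.203 -0.949
outer loop
vertex 2.459 1.119 2.086
vertex 1.576 -1.16 2.8
vertex 0.783 0.041 2.746
endloop
endfacet
facet normal 0.243 0.203 0.949
outer loop
vertex 1.048 0.262 3.78
vertex 3.517 0.139 3.174
vertex 2.724 1.34 3.12
endloop
endfacet
facet normal -0.799 -0.513 0.314
outer loop
vertex 1.841 -0.939 3.834
vertex 1.048 0.262 3.78
vertex 1.576 -1.16 2.8
endloop
endfacet
facet normal 0.243 0.203 0.949
outer loop
vertex 1.841 -0.939 3.834
vertex 3.517 0.139 3.174
vertex 1.048 0.262 3.78
endloop
endfacet
facet normal 0.799 0.513 -0.314
outer loop
vertex 2.724 1.34 3.12
vertex 3.517 0.139 3.174
vertex 2.459 1.119 2.086
endloop
endfacet
facet normal -0.243 -0.203 -0.949
outer loop
vertex 3.252 -0.082 2.14
vertex 1.576 -1.16 2.8
vertex 2.459 1.119 2.086
endloop
endfacet
facet normal 0.799 0.513 -0.314
outer loop
vertex 2.459 1.119 2.086
vertex 3.517 0.139 3.174
vertex 3.252 -0.082 2.14
endloop
endfacet
facet normal 0.551 -0.834 0.037
outer loop
vertex 3.252 -0.082 2.14
vertex 1.841 -0.939 3.834
vertex 1.576 -1.16 2.8
endloop
endfacet
facet normal 0.551 -0.834 0.037
outer loop
vertex 3.517 0.139 3.174
vertex 1.841 -0.939 3.834
vertex 3.252 -0.082 2.14
endloop
endfacet
facet normal 0.635 -0.236 -0.736
outer loop
vertex 3.036 2.021 -1.219
vertex 2.314 1.631 -1.717
vertex 2.528 2.559 -1.83
endloop
endfacet
facet normal 0.280 0.824 0.493
outer loop
vertex 3.036 2.021 -1.219
vertex 2.528 2.559 -1.83
vertex 1.026 2.109 -0.223
endloop
endfacet
facet normal 0.635 -0.236 -0.736
outer loop
vertex 2.528 2.559 -1.83
vertex 2.314 1.631 -1.717
vertex 1.806 2.17 -2.328
endloop
endfacet
facet normal -0.403 0.907 -0.123
outer loop
vertex 2.528 2.559 -1.83
vertex 1.806 2.17 -2.328
vertex 1.026 2.109 -0.223
endloop
endfacet
facet normal 0.635 -0.236 -0.736
outer loop
vertex 1.806 2.17 -2.328
vertex 2.314 1.631 -1.717
vertex 1.592 1.241 -2.215
endloop
endfacet
facet normal -0.925 0.172 -0.338
outer loop
vertex 1.806 2.17 -2.328
vertex 1.592 1.241 -2.215
vertex 1.026 2.109 -0.223
endloop
endfacet
facet normal 0.635 -0.236 -0.736
outer loop
vertex 1.592 1.241 -2.215
vertex 2.314 1.631 -1.717
vertex 2.1 0.702 -1.604
endloop
endfacet
facet normal -0.762 -0.645 0.065
outer loop
vertex 1.592 1.241 -2.215
vertex 2.1 0.702 -1.604
vertex 1.026 2.109 -0.223
endloop
endfacet
facet normal 0.635 -0.236 -0.736
outer loop
vertex 2.1 0.702 -1.604
vertex 2.314 1.631 -1.717
vertex 2.822 1.092 -1.106
endloop
endfacet
facet normal -0.077 -0.728 0.682
outer loop
vertex 2.1 0.702 -1.604
vertex 2.822 1.092 -1.106
vertex 1.026 2.109 -0.223
endloop
endfacet
facet normal 0.635 -0.236 -0.736
outer loop
vertex 2.822 1.092 -1.106
vertex 2.314 1.631 -1.717
vertex 3.036 2.021 -1.219
endloop
endfacet
facet normal 0.444 0.007 0.896
outer loop
vertex 2.822 1.092 -1.106
vertex 3.036 2.021 -1.219
vertex 1.026 2.109 -0.223
endloop
endfacet

endsolid


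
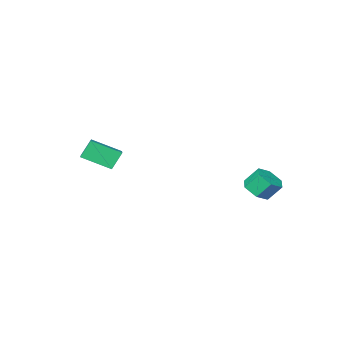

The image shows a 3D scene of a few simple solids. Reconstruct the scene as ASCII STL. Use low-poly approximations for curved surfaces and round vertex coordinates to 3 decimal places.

solid 
facet normal 0.449 -0.430 -0.784
outer loop
vertex -1.887 3.04 0.971
vertex -2.412 2.304 1.074
vertex -2.688 2.988 0.541
endloop
endfacet
facet normal 0.158 0.901 -0.404
outer loop
vertex -1.887 3.04 0.971
vertex -2.688 2.988 0.541
vertex -2.444 3.573 1.942
endloop
endfacet
facet normal 0.157 0.901 -0.404
outer loop
vertex -2.444 3.573 1.942
vertex -2.688 2.988 0.541
vertex -3.244 3.52 1.513
endloop
endfacet
facet normal -0.449 0.430 0.784
outer loop
vertex -2.444 3.573 1.942
vertex -3.244 3.52 1.513
vertex -2.968 2.836 2.046
endloop
endfacet
facet normal 0.449 -0.430 -0.784
outer loop
vertex -2.688 2.988 0.541
vertex -2.412 2.304 1.074
vertex -3.212 2.251 0.645
endloop
endfacet
facet normal -0.684 0.400 -0.610
outer loop
vertex -2.688 2.988 0.541
vertex -3.212 2.251 0.645
vertex -3.244 3.52 1.513
endloop
endfacet
facet normal -0.682 0.401 -0.611
outer loop
vertex -3.244 3.52 1.513
vertex -3.212 2.251 0.645
vertex -3.769 2.784 1.616
endloop
endfacet
facet normal -0.449 0.430 0.784
outer loop
vertex -3.244 3.52 1.513
vertex -3.769 2.784 1.616
vertex -2.968 2.836 2.046
endloop
endfacet
facet normal 0.449 -0.430 -0.784
outer loop
vertex -3.212 2.251 0.645
vertex -2.412 2.304 1.074
vertex -2.936 1.567 1.178
endloop
endfacet
facet normal -0.840 -0.501 -0.207
outer loop
vertex -3.212 2.251 0.645
vertex -2.936 1.567 1.178
vertex -3.769 2.784 1.616
endloop
endfacet
facet normal -0.840 -0.501 -0.207
outer loop
vertex -3.769 2.784 1.616
vertex -2.936 1.567 1.178
vertex -3.493 2.1 2.149
endloop
endfacet
facet normal -0.449 0.430 0.784
outer loop
vertex -3.769 2.784 1.616
vertex -3.493 2.1 2.149
vertex -2.968 2.836 2.046
endloop
endfacet
facet normal 0.449 -0.430 -0.784
outer loop
vertex -2.936 1.567 1.178
vertex -2.412 2.304 1.074
vertex -2.136 1.62 1.607
endloop
endfacet
facet normal -0.157 -0.901 0.404
outer loop
vertex -2.936 1.567 1.178
vertex -2.136 1.62 1.607
vertex -3.493 2.1 2.149
endloop
endfacet
facet normal -0.158 -0.901 0.403
outer loop
vertex -3.493 2.1 2.149
vertex -2.136 1.62 1.607
vertex -2.692 2.152 2.579
endloop
endfacet
facet normal -0.449 0.430 0.784
outer loop
vertex -3.493 2.1 2.149
vertex -2.692 2.152 2.579
vertex -2.968 2.836 2.046
endloop
endfacet
facet normal 0.449 -0.430 -0.784
outer loop
vertex -2.136 1.62 1.607
vertex -2.412 2.304 1.074
vertex -1.611 2.356 1.504
endloop
endfacet
facet normal 0.683 -0.402 0.610
outer loop
vertex -2.136 1.62 1.607
vertex -1.611 2.356 1.504
vertex -2.692 2.152 2.579
endloop
endfacet
facet normal 0.683 -0.400 0.611
outer loop
vertex -2.692 2.152 2.579
vertex -1.611 2.356 1.504
vertex -2.168 2.889 2.475
endloop
endfacet
facet normal -0.449 0.430 0.784
outer loop
vertex -2.692 2.152 2.579
vertex -2.168 2.889 2.475
vertex -2.968 2.836 2.046
endloop
endfacet
facet normal 0.449 -0.430 -0.784
outer loop
vertex -1.611 2.356 1.504
vertex -2.412 2.304 1.074
vertex -1.887 3.04 0.971
endloop
endfacet
facet normal 0.840 0.501 0.207
outer loop
vertex -1.611 2.356 1.504
vertex -1.887 3.04 0.971
vertex -2.168 2.889 2.475
endloop
endfacet
facet normal 0.840 0.501 0.207
outer loop
vertex -2.168 2.889 2.475
vertex -1.887 3.04 0.971
vertex -2.444 3.573 1.942
endloop
endfacet
facet normal -0.449 0.430 0.784
outer loop
vertex -2.168 2.889 2.475
vertex -2.444 3.573 1.942
vertex -2.968 2.836 2.046
endloop
endfacet
facet normal -0.513 -0.797 -0.320
outer loop
vertex 3.439 -4.86 3.871
vertex 2.181 -3.724 3.058
vertex 4.111 -4.869 2.817
endloop
endfacet
facet normal 0.669 -0.604 0.432
outer loop
vertex 5.239 -3.116 3.522
vertex 3.439 -4.86 3.871
vertex 4.111 -4.869 2.817
endloop
endfacet
facet normal -0.513 -0.797 -0.320
outer loop
vertex 4.111 -4.869 2.817
vertex 2.181 -3.724 3.058
vertex 2.853 -3.733 2.004
endloop
endfacet
facet normal 0.538 -0.007 -0.843
outer loop
vertex 2.853 -3.733 2.004
vertex 5.239 -3.116 3.522
vertex 4.111 -4.869 2.817
endloop
endfacet
facet normal -0.538 0.007 0.843
outer loop
vertex 3.439 -4.86 3.871
vertex 3.309 -1.971 3.763
vertex 2.181 -3.724 3.058
endloop
endfacet
facet normal 0.669 -0.604 0.432
outer loop
vertex 4.567 -3.107 4.576
vertex 3.439 -4.86 3.871
vertex 5.239 -3.116 3.522
endloop
endfacet
facet normal -0.538 0.007 0.843
outer loop
vertex 4.567 -3.107 4.576
vertex 3.309 -1.971 3.763
vertex 3.439 -4.86 3.871
endloop
endfacet
facet normal -0.669 0.604 -0.432
outer loop
vertex 2.181 -3.724 3.058
vertex 3.309 -1.971 3.763
vertex 2.853 -3.733 2.004
endloop
endfacet
facet normal 0.538 -0.007 -0.843
outer loop
vertex 3.981 -1.98 2.709
vertex 5.239 -3.116 3.522
vertex 2.853 -3.733 2.004
endloop
endfacet
facet normal -0.669 0.604 -0.432
outer loop
vertex 2.853 -3.733 2.004
vertex 3.309 -1.971 3.763
vertex 3.981 -1.98 2.709
endloop
endfacet
facet normal 0.513 0.797 0.320
outer loop
vertex 3.981 -1.98 2.709
vertex 4.567 -3.107 4.576
vertex 5.239 -3.116 3.522
endloop
endfacet
facet normal 0.513 0.797 0.320
outer loop
vertex 3.309 -1.971 3.763
vertex 4.567 -3.107 4.576
vertex 3.981 -1.98 2.709
endloop
endfacet

endsolid


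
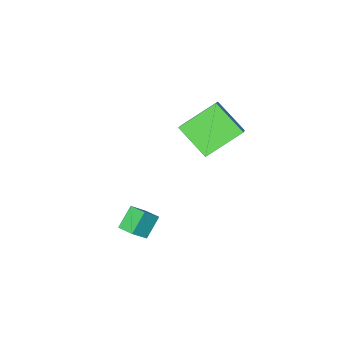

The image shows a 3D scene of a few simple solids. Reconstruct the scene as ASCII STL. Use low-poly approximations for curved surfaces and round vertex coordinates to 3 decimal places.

solid 
facet normal -0.678 0.084 -0.730
outer loop
vertex 0.997 0.555 -0.847
vertex 1.005 1.371 -0.761
vertex 1.901 0.632 -1.677
endloop
endfacet
facet normal -0.011 -0.995 -0.104
outer loop
vertex 2.735 0.529 -0.779
vertex 0.997 0.555 -0.847
vertex 1.901 0.632 -1.677
endloop
endfacet
facet normal -0.678 0.084 -0.730
outer loop
vertex 1.901 0.632 -1.677
vertex 1.005 1.371 -0.761
vertex 1.91 1.448 -1.592
endloop
endfacet
facet normal 0.735 0.062 -0.675
outer loop
vertex 1.91 1.448 -1.592
vertex 2.735 0.529 -0.779
vertex 1.901 0.632 -1.677
endloop
endfacet
facet normal -0.735 -0.064 0.675
outer loop
vertex 0.997 0.555 -0.847
vertex 1.839 1.268 0.137
vertex 1.005 1.371 -0.761
endloop
endfacet
facet normal -0.011 -0.995 -0.104
outer loop
vertex 1.83 0.452 0.052
vertex 0.997 0.555 -0.847
vertex 2.735 0.529 -0.779
endloop
endfacet
facet normal -0.736 -0.062 0.675
outer loop
vertex 1.83 0.452 0.052
vertex 1.839 1.268 0.137
vertex 0.997 0.555 -0.847
endloop
endfacet
facet normal 0.011 0.995 0.104
outer loop
vertex 1.005 1.371 -0.761
vertex 1.839 1.268 0.137
vertex 1.91 1.448 -1.592
endloop
endfacet
facet normal 0.736 0.064 -0.674
outer loop
vertex 2.743 1.345 -0.693
vertex 2.735 0.529 -0.779
vertex 1.91 1.448 -1.592
endloop
endfacet
facet normal 0.011 0.995 0.104
outer loop
vertex 1.91 1.448 -1.592
vertex 1.839 1.268 0.137
vertex 2.743 1.345 -0.693
endloop
endfacet
facet normal 0.678 -0.084 0.730
outer loop
vertex 2.743 1.345 -0.693
vertex 1.83 0.452 0.052
vertex 2.735 0.529 -0.779
endloop
endfacet
facet normal 0.678 -0.084 0.730
outer loop
vertex 1.839 1.268 0.137
vertex 1.83 0.452 0.052
vertex 2.743 1.345 -0.693
endloop
endfacet
facet normal -0.762 0.381 0.524
outer loop
vertex -3.786 0.566 3.59
vertex -3.804 2.155 2.409
vertex -4.693 -0.076 2.739
endloop
endfacet
facet normal 0.009 -0.803 0.596
outer loop
vertex -3.056 -0.895 1.611
vertex -3.786 0.566 3.59
vertex -4.693 -0.076 2.739
endloop
endfacet
facet normal -0.762 0.381 0.524
outer loop
vertex -4.693 -0.076 2.739
vertex -3.804 2.155 2.409
vertex -4.711 1.513 1.558
endloop
endfacet
facet normal -0.648 -0.459 -0.608
outer loop
vertex -4.711 1.513 1.558
vertex -3.056 -0.895 1.611
vertex -4.693 -0.076 2.739
endloop
endfacet
facet normal 0.648 0.459 0.608
outer loop
vertex -3.786 0.566 3.59
vertex -2.167 1.336 1.281
vertex -3.804 2.155 2.409
endloop
endfacet
facet normal 0.009 -0.803 0.596
outer loop
vertex -2.149 -0.253 2.462
vertex -3.786 0.566 3.59
vertex -3.056 -0.895 1.611
endloop
endfacet
facet normal 0.648 0.459 0.608
outer loop
vertex -2.149 -0.253 2.462
vertex -2.167 1.336 1.281
vertex -3.786 0.566 3.59
endloop
endfacet
facet normal -0.009 0.803 -0.596
outer loop
vertex -3.804 2.155 2.409
vertex -2.167 1.336 1.281
vertex -4.711 1.513 1.558
endloop
endfacet
facet normal -0.648 -0.459 -0.608
outer loop
vertex -3.074 0.694 0.43
vertex -3.056 -0.895 1.611
vertex -4.711 1.513 1.558
endloop
endfacet
facet normal -0.009 0.803 -0.596
outer loop
vertex -4.711 1.513 1.558
vertex -2.167 1.336 1.281
vertex -3.074 0.694 0.43
endloop
endfacet
facet normal 0.762 -0.381 -0.524
outer loop
vertex -3.074 0.694 0.43
vertex -2.149 -0.253 2.462
vertex -3.056 -0.895 1.611
endloop
endfacet
facet normal 0.762 -0.381 -0.524
outer loop
vertex -2.167 1.336 1.281
vertex -2.149 -0.253 2.462
vertex -3.074 0.694 0.43
endloop
endfacet

endsolid


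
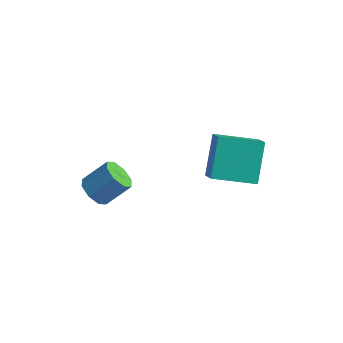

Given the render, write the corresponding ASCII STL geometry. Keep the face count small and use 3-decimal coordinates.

solid 
facet normal -0.551 -0.508 -0.662
outer loop
vertex -1.659 -0.365 -2.969
vertex -2.185 0.184 -2.953
vertex -1.562 0.048 -3.367
endloop
endfacet
facet normal 0.818 -0.487 -0.306
outer loop
vertex -1.659 -0.365 -2.969
vertex -1.562 0.048 -3.367
vertex -0.889 0.348 -2.042
endloop
endfacet
facet normal 0.818 -0.487 -0.306
outer loop
vertex -0.889 0.348 -2.042
vertex -1.562 0.048 -3.367
vertex -0.792 0.761 -2.44
endloop
endfacet
facet normal 0.549 0.509 0.662
outer loop
vertex -0.889 0.348 -2.042
vertex -0.792 0.761 -2.44
vertex -1.415 0.896 -2.027
endloop
endfacet
facet normal -0.551 -0.510 -0.661
outer loop
vertex -1.562 0.048 -3.367
vertex -2.185 0.184 -2.953
vertex -1.83 0.54 -3.523
endloop
endfacet
facet normal 0.697 0.158 -0.700
outer loop
vertex -1.562 0.048 -3.367
vertex -1.83 0.54 -3.523
vertex -0.792 0.761 -2.44
endloop
endfacet
facet normal 0.697 0.158 -0.700
outer loop
vertex -0.792 0.761 -2.44
vertex -1.83 0.54 -3.523
vertex -1.06 1.253 -2.596
endloop
endfacet
facet normal 0.549 0.509 0.662
outer loop
vertex -0.792 0.761 -2.44
vertex -1.06 1.253 -2.596
vertex -1.415 0.896 -2.027
endloop
endfacet
facet normal -0.550 -0.510 -0.661
outer loop
vertex -1.83 0.54 -3.523
vertex -2.185 0.184 -2.953
vertex -2.306 0.823 -3.345
endloop
endfacet
facet normal 0.166 0.710 -0.684
outer loop
vertex -1.83 0.54 -3.523
vertex -2.306 0.823 -3.345
vertex -1.06 1.253 -2.596
endloop
endfacet
facet normal 0.166 0.710 -0.684
outer loop
vertex -1.06 1.253 -2.596
vertex -2.306 0.823 -3.345
vertex -1.536 1.536 -2.418
endloop
endfacet
facet normal 0.550 0.509 0.662
outer loop
vertex -1.06 1.253 -2.596
vertex -1.536 1.536 -2.418
vertex -1.415 0.896 -2.027
endloop
endfacet
facet normal -0.550 -0.510 -0.661
outer loop
vertex -2.306 0.823 -3.345
vertex -2.185 0.184 -2.953
vertex -2.711 0.732 -2.938
endloop
endfacet
facet normal -0.460 0.846 -0.269
outer loop
vertex -2.306 0.823 -3.345
vertex -2.711 0.732 -2.938
vertex -1.536 1.536 -2.418
endloop
endfacet
facet normal -0.460 0.846 -0.269
outer loop
vertex -1.536 1.536 -2.418
vertex -2.711 0.732 -2.938
vertex -1.941 1.445 -2.011
endloop
endfacet
facet normal 0.551 0.508 0.662
outer loop
vertex -1.536 1.536 -2.418
vertex -1.941 1.445 -2.011
vertex -1.415 0.896 -2.027
endloop
endfacet
facet normal -0.549 -0.509 -0.662
outer loop
vertex -2.711 0.732 -2.938
vertex -2.185 0.184 -2.953
vertex -2.808 0.319 -2.54
endloop
endfacet
facet normal -0.818 0.487 0.306
outer loop
vertex -2.711 0.732 -2.938
vertex -2.808 0.319 -2.54
vertex -1.941 1.445 -2.011
endloop
endfacet
facet normal -0.818 0.487 0.306
outer loop
vertex -1.941 1.445 -2.011
vertex -2.808 0.319 -2.54
vertex -2.038 1.032 -1.613
endloop
endfacet
facet normal 0.551 0.508 0.662
outer loop
vertex -1.941 1.445 -2.011
vertex -2.038 1.032 -1.613
vertex -1.415 0.896 -2.027
endloop
endfacet
facet normal -0.549 -0.509 -0.662
outer loop
vertex -2.808 0.319 -2.54
vertex -2.185 0.184 -2.953
vertex -2.54 -0.173 -2.384
endloop
endfacet
facet normal -0.697 -0.158 0.700
outer loop
vertex -2.808 0.319 -2.54
vertex -2.54 -0.173 -2.384
vertex -2.038 1.032 -1.613
endloop
endfacet
facet normal -0.697 -0.158 0.700
outer loop
vertex -2.038 1.032 -1.613
vertex -2.54 -0.173 -2.384
vertex -1.77 0.54 -1.457
endloop
endfacet
facet normal 0.551 0.510 0.661
outer loop
vertex -2.038 1.032 -1.613
vertex -1.77 0.54 -1.457
vertex -1.415 0.896 -2.027
endloop
endfacet
facet normal -0.550 -0.509 -0.662
outer loop
vertex -2.54 -0.173 -2.384
vertex -2.185 0.184 -2.953
vertex -2.064 -0.456 -2.562
endloop
endfacet
facet normal -0.166 -0.710 0.684
outer loop
vertex -2.54 -0.173 -2.384
vertex -2.064 -0.456 -2.562
vertex -1.77 0.54 -1.457
endloop
endfacet
facet normal -0.166 -0.710 0.684
outer loop
vertex -1.77 0.54 -1.457
vertex -2.064 -0.456 -2.562
vertex -1.294 0.257 -1.635
endloop
endfacet
facet normal 0.550 0.510 0.661
outer loop
vertex -1.77 0.54 -1.457
vertex -1.294 0.257 -1.635
vertex -1.415 0.896 -2.027
endloop
endfacet
facet normal -0.551 -0.508 -0.662
outer loop
vertex -2.064 -0.456 -2.562
vertex -2.185 0.184 -2.953
vertex -1.659 -0.365 -2.969
endloop
endfacet
facet normal 0.460 -0.846 0.269
outer loop
vertex -2.064 -0.456 -2.562
vertex -1.659 -0.365 -2.969
vertex -1.294 0.257 -1.635
endloop
endfacet
facet normal 0.460 -0.846 0.269
outer loop
vertex -1.294 0.257 -1.635
vertex -1.659 -0.365 -2.969
vertex -0.889 0.348 -2.042
endloop
endfacet
facet normal 0.550 0.510 0.661
outer loop
vertex -1.294 0.257 -1.635
vertex -0.889 0.348 -2.042
vertex -1.415 0.896 -2.027
endloop
endfacet
facet normal -0.844 -0.481 0.236
outer loop
vertex 2.297 1.694 -1.142
vertex 1.954 2.995 0.283
vertex 1.725 2.341 -1.87
endloop
endfacet
facet normal 0.175 -0.664 -0.727
outer loop
vertex 3.346 3.265 -2.323
vertex 2.297 1.694 -1.142
vertex 1.725 2.341 -1.87
endloop
endfacet
facet normal -0.844 -0.482 0.236
outer loop
vertex 1.725 2.341 -1.87
vertex 1.954 2.995 0.283
vertex 1.381 3.642 -0.446
endloop
endfacet
facet normal -0.506 0.572 -0.645
outer loop
vertex 1.381 3.642 -0.446
vertex 3.346 3.265 -2.323
vertex 1.725 2.341 -1.87
endloop
endfacet
facet normal 0.507 -0.573 0.645
outer loop
vertex 2.297 1.694 -1.142
vertex 3.575 3.919 -0.17
vertex 1.954 2.995 0.283
endloop
endfacet
facet normal 0.176 -0.664 -0.727
outer loop
vertex 3.919 2.618 -1.594
vertex 2.297 1.694 -1.142
vertex 3.346 3.265 -2.323
endloop
endfacet
facet normal 0.506 -0.572 0.645
outer loop
vertex 3.919 2.618 -1.594
vertex 3.575 3.919 -0.17
vertex 2.297 1.694 -1.142
endloop
endfacet
facet normal -0.175 0.664 0.727
outer loop
vertex 1.954 2.995 0.283
vertex 3.575 3.919 -0.17
vertex 1.381 3.642 -0.446
endloop
endfacet
facet normal -0.506 0.573 -0.645
outer loop
vertex 3.003 4.566 -0.898
vertex 3.346 3.265 -2.323
vertex 1.381 3.642 -0.446
endloop
endfacet
facet normal -0.175 0.663 0.727
outer loop
vertex 1.381 3.642 -0.446
vertex 3.575 3.919 -0.17
vertex 3.003 4.566 -0.898
endloop
endfacet
facet normal 0.844 0.481 -0.236
outer loop
vertex 3.003 4.566 -0.898
vertex 3.919 2.618 -1.594
vertex 3.346 3.265 -2.323
endloop
endfacet
facet normal 0.844 0.481 -0.236
outer loop
vertex 3.575 3.919 -0.17
vertex 3.919 2.618 -1.594
vertex 3.003 4.566 -0.898
endloop
endfacet

endsolid


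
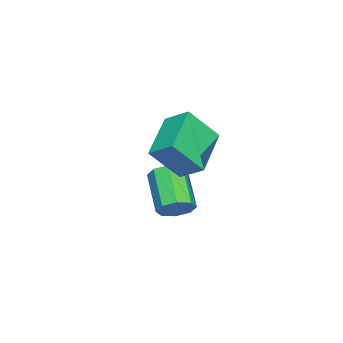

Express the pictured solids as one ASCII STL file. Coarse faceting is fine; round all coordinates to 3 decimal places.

solid 
facet normal 0.649 0.433 -0.625
outer loop
vertex -1.056 0.374 -3.193
vertex -1.493 0.178 -3.783
vertex -1.451 0.78 -3.322
endloop
endfacet
facet normal 0.340 0.569 0.748
outer loop
vertex -1.056 0.374 -3.193
vertex -1.451 0.78 -3.322
vertex -2.31 -0.462 -1.987
endloop
endfacet
facet normal 0.341 0.569 0.749
outer loop
vertex -2.31 -0.462 -1.987
vertex -1.451 0.78 -3.322
vertex -2.705 -0.055 -2.116
endloop
endfacet
facet normal -0.650 -0.433 0.625
outer loop
vertex -2.31 -0.462 -1.987
vertex -2.705 -0.055 -2.116
vertex -2.747 -0.658 -2.577
endloop
endfacet
facet normal 0.649 0.433 -0.625
outer loop
vertex -1.451 0.78 -3.322
vertex -1.493 0.178 -3.783
vertex -1.871 0.834 -3.721
endloop
endfacet
facet normal -0.239 0.897 0.373
outer loop
vertex -1.451 0.78 -3.322
vertex -1.871 0.834 -3.721
vertex -2.705 -0.055 -2.116
endloop
endfacet
facet normal -0.239 0.897 0.373
outer loop
vertex -2.705 -0.055 -2.116
vertex -1.871 0.834 -3.721
vertex -3.125 -0.001 -2.515
endloop
endfacet
facet normal -0.650 -0.433 0.625
outer loop
vertex -2.705 -0.055 -2.116
vertex -3.125 -0.001 -2.515
vertex -2.747 -0.658 -2.577
endloop
endfacet
facet normal 0.650 0.433 -0.625
outer loop
vertex -1.871 0.834 -3.721
vertex -1.493 0.178 -3.783
vertex -2.069 0.504 -4.156
endloop
endfacet
facet normal -0.679 0.700 -0.222
outer loop
vertex -1.871 0.834 -3.721
vertex -2.069 0.504 -4.156
vertex -3.125 -0.001 -2.515
endloop
endfacet
facet normal -0.680 0.699 -0.222
outer loop
vertex -3.125 -0.001 -2.515
vertex -2.069 0.504 -4.156
vertex -3.323 -0.332 -2.95
endloop
endfacet
facet normal -0.650 -0.433 0.625
outer loop
vertex -3.125 -0.001 -2.515
vertex -3.323 -0.332 -2.95
vertex -2.747 -0.658 -2.577
endloop
endfacet
facet normal 0.650 0.433 -0.625
outer loop
vertex -2.069 0.504 -4.156
vertex -1.493 0.178 -3.783
vertex -1.93 -0.018 -4.373
endloop
endfacet
facet normal -0.722 0.093 -0.686
outer loop
vertex -2.069 0.504 -4.156
vertex -1.93 -0.018 -4.373
vertex -3.323 -0.332 -2.95
endloop
endfacet
facet normal -0.722 0.093 -0.686
outer loop
vertex -3.323 -0.332 -2.95
vertex -1.93 -0.018 -4.373
vertex -3.184 -0.854 -3.167
endloop
endfacet
facet normal -0.650 -0.433 0.625
outer loop
vertex -3.323 -0.332 -2.95
vertex -3.184 -0.854 -3.167
vertex -2.747 -0.658 -2.577
endloop
endfacet
facet normal 0.650 0.433 -0.625
outer loop
vertex -1.93 -0.018 -4.373
vertex -1.493 0.178 -3.783
vertex -1.535 -0.425 -4.244
endloop
endfacet
facet normal -0.341 -0.568 -0.749
outer loop
vertex -1.93 -0.018 -4.373
vertex -1.535 -0.425 -4.244
vertex -3.184 -0.854 -3.167
endloop
endfacet
facet normal -0.341 -0.569 -0.748
outer loop
vertex -3.184 -0.854 -3.167
vertex -1.535 -0.425 -4.244
vertex -2.789 -1.26 -3.038
endloop
endfacet
facet normal -0.649 -0.433 0.625
outer loop
vertex -3.184 -0.854 -3.167
vertex -2.789 -1.26 -3.038
vertex -2.747 -0.658 -2.577
endloop
endfacet
facet normal 0.650 0.433 -0.625
outer loop
vertex -1.535 -0.425 -4.244
vertex -1.493 0.178 -3.783
vertex -1.115 -0.479 -3.845
endloop
endfacet
facet normal 0.239 -0.897 -0.373
outer loop
vertex -1.535 -0.425 -4.244
vertex -1.115 -0.479 -3.845
vertex -2.789 -1.26 -3.038
endloop
endfacet
facet normal 0.239 -0.897 -0.373
outer loop
vertex -2.789 -1.26 -3.038
vertex -1.115 -0.479 -3.845
vertex -2.369 -1.314 -2.639
endloop
endfacet
facet normal -0.649 -0.433 0.625
outer loop
vertex -2.789 -1.26 -3.038
vertex -2.369 -1.314 -2.639
vertex -2.747 -0.658 -2.577
endloop
endfacet
facet normal 0.650 0.433 -0.625
outer loop
vertex -1.115 -0.479 -3.845
vertex -1.493 0.178 -3.783
vertex -0.917 -0.148 -3.41
endloop
endfacet
facet normal 0.680 -0.699 0.223
outer loop
vertex -1.115 -0.479 -3.845
vertex -0.917 -0.148 -3.41
vertex -2.369 -1.314 -2.639
endloop
endfacet
facet normal 0.679 -0.700 0.221
outer loop
vertex -2.369 -1.314 -2.639
vertex -0.917 -0.148 -3.41
vertex -2.171 -0.984 -2.204
endloop
endfacet
facet normal -0.650 -0.433 0.625
outer loop
vertex -2.369 -1.314 -2.639
vertex -2.171 -0.984 -2.204
vertex -2.747 -0.658 -2.577
endloop
endfacet
facet normal 0.650 0.433 -0.625
outer loop
vertex -0.917 -0.148 -3.41
vertex -1.493 0.178 -3.783
vertex -1.056 0.374 -3.193
endloop
endfacet
facet normal 0.722 -0.093 0.686
outer loop
vertex -0.917 -0.148 -3.41
vertex -1.056 0.374 -3.193
vertex -2.171 -0.984 -2.204
endloop
endfacet
facet normal 0.722 -0.093 0.686
outer loop
vertex -2.171 -0.984 -2.204
vertex -1.056 0.374 -3.193
vertex -2.31 -0.462 -1.987
endloop
endfacet
facet normal -0.650 -0.433 0.625
outer loop
vertex -2.171 -0.984 -2.204
vertex -2.31 -0.462 -1.987
vertex -2.747 -0.658 -2.577
endloop
endfacet
facet normal -0.384 0.536 -0.751
outer loop
vertex -1.481 0.92 -0.241
vertex -1.276 1.888 0.345
vertex 0.439 1.05 -1.13
endloop
endfacet
facet normal -0.179 -0.842 -0.510
outer loop
vertex 1.096 0.132 0.155
vertex -1.481 0.92 -0.241
vertex 0.439 1.05 -1.13
endloop
endfacet
facet normal -0.384 0.537 -0.751
outer loop
vertex 0.439 1.05 -1.13
vertex -1.276 1.888 0.345
vertex 0.645 2.018 -0.543
endloop
endfacet
facet normal 0.906 0.061 -0.419
outer loop
vertex 0.645 2.018 -0.543
vertex 1.096 0.132 0.155
vertex 0.439 1.05 -1.13
endloop
endfacet
facet normal -0.906 -0.062 0.419
outer loop
vertex -1.481 0.92 -0.241
vertex -0.619 0.97 1.63
vertex -1.276 1.888 0.345
endloop
endfacet
facet normal -0.179 -0.841 -0.510
outer loop
vertex -0.825 0.002 1.043
vertex -1.481 0.92 -0.241
vertex 1.096 0.132 0.155
endloop
endfacet
facet normal -0.906 -0.061 0.419
outer loop
vertex -0.825 0.002 1.043
vertex -0.619 0.97 1.63
vertex -1.481 0.92 -0.241
endloop
endfacet
facet normal 0.179 0.842 0.510
outer loop
vertex -1.276 1.888 0.345
vertex -0.619 0.97 1.63
vertex 0.645 2.018 -0.543
endloop
endfacet
facet normal 0.906 0.062 -0.419
outer loop
vertex 1.301 1.1 0.741
vertex 1.096 0.132 0.155
vertex 0.645 2.018 -0.543
endloop
endfacet
facet normal 0.179 0.841 0.510
outer loop
vertex 0.645 2.018 -0.543
vertex -0.619 0.97 1.63
vertex 1.301 1.1 0.741
endloop
endfacet
facet normal 0.384 -0.536 0.752
outer loop
vertex 1.301 1.1 0.741
vertex -0.825 0.002 1.043
vertex 1.096 0.132 0.155
endloop
endfacet
facet normal 0.384 -0.537 0.751
outer loop
vertex -0.619 0.97 1.63
vertex -0.825 0.002 1.043
vertex 1.301 1.1 0.741
endloop
endfacet

endsolid


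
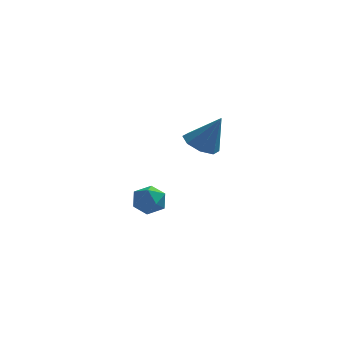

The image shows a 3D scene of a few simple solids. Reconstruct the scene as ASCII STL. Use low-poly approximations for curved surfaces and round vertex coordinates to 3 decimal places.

solid 
facet normal -0.330 0.244 0.912
outer loop
vertex -1.921 4.146 -3.16
vertex -2.764 3.712 -3.349
vertex -2.04 3.208 -2.952
endloop
endfacet
facet normal 0.377 0.155 0.913
outer loop
vertex -1.921 4.146 -3.16
vertex -2.04 3.208 -2.952
vertex -1.211 3.515 -3.346
endloop
endfacet
facet normal 0.658 0.611 0.441
outer loop
vertex -1.921 4.146 -3.16
vertex -1.211 3.515 -3.346
vertex -1.424 4.207 -3.987
endloop
endfacet
facet normal 0.125 0.981 0.147
outer loop
vertex -1.921 4.146 -3.16
vertex -1.424 4.207 -3.987
vertex -2.383 4.329 -3.989
endloop
endfacet
facet normal -0.487 0.755 0.438
outer loop
vertex -1.921 4.146 -3.16
vertex -2.383 4.329 -3.989
vertex -2.764 3.712 -3.349
endloop
endfacet
facet normal 0.516 -0.509 0.689
outer loop
vertex -1.211 3.515 -3.346
vertex -2.04 3.208 -2.952
vertex -1.617 2.691 -3.651
endloop
endfacet
facet normal -0.630 -0.364 0.686
outer loop
vertex -2.04 3.208 -2.952
vertex -2.764 3.712 -3.349
vertex -2.576 2.813 -3.653
endloop
endfacet
facet normal -0.882 0.464 -0.078
outer loop
vertex -2.764 3.712 -3.349
vertex -2.383 4.329 -3.989
vertex -2.789 3.505 -4.294
endloop
endfacet
facet normal 0.107 0.829 -0.549
outer loop
vertex -2.383 4.329 -3.989
vertex -1.424 4.207 -3.987
vertex -1.96 3.812 -4.688
endloop
endfacet
facet normal 0.971 0.229 -0.076
outer loop
vertex -1.424 4.207 -3.987
vertex -1.211 3.515 -3.346
vertex -1.236 3.308 -4.291
endloop
endfacet
facet normal -0.125 -0.981 -0.147
outer loop
vertex -2.079 2.874 -4.48
vertex -1.617 2.691 -3.651
vertex -2.576 2.813 -3.653
endloop
endfacet
facet normal -0.658 -0.611 -0.441
outer loop
vertex -2.079 2.874 -4.48
vertex -2.576 2.813 -3.653
vertex -2.789 3.505 -4.294
endloop
endfacet
facet normal -0.377 -0.155 -0.913
outer loop
vertex -2.079 2.874 -4.48
vertex -2.789 3.505 -4.294
vertex -1.96 3.812 -4.688
endloop
endfacet
facet normal 0.330 -0.244 -0.912
outer loop
vertex -2.079 2.874 -4.48
vertex -1.96 3.812 -4.688
vertex -1.236 3.308 -4.291
endloop
endfacet
facet normal 0.487 -0.755 -0.438
outer loop
vertex -2.079 2.874 -4.48
vertex -1.236 3.308 -4.291
vertex -1.617 2.691 -3.651
endloop
endfacet
facet normal -0.107 -0.829 0.549
outer loop
vertex -2.576 2.813 -3.653
vertex -1.617 2.691 -3.651
vertex -2.04 3.208 -2.952
endloop
endfacet
facet normal -0.971 -0.229 0.076
outer loop
vertex -2.789 3.505 -4.294
vertex -2.576 2.813 -3.653
vertex -2.764 3.712 -3.349
endloop
endfacet
facet normal -0.516 0.509 -0.689
outer loop
vertex -1.96 3.812 -4.688
vertex -2.789 3.505 -4.294
vertex -2.383 4.329 -3.989
endloop
endfacet
facet normal 0.630 0.364 -0.686
outer loop
vertex -1.236 3.308 -4.291
vertex -1.96 3.812 -4.688
vertex -1.424 4.207 -3.987
endloop
endfacet
facet normal 0.882 -0.464 0.078
outer loop
vertex -1.617 2.691 -3.651
vertex -1.236 3.308 -4.291
vertex -1.211 3.515 -3.346
endloop
endfacet
facet normal -0.485 0.012 -0.875
outer loop
vertex 1.19 0.033 1.312
vertex 0.591 0.743 1.654
vertex 1.457 0.729 1.174
endloop
endfacet
facet normal 0.930 -0.365 -0.041
outer loop
vertex 1.19 0.033 1.312
vertex 1.457 0.729 1.174
vertex 1.549 0.717 3.386
endloop
endfacet
facet normal -0.485 0.013 -0.875
outer loop
vertex 1.457 0.729 1.174
vertex 0.591 0.743 1.654
vertex 1.216 1.433 1.318
endloop
endfacet
facet normal 0.943 0.330 -0.037
outer loop
vertex 1.457 0.729 1.174
vertex 1.216 1.433 1.318
vertex 1.549 0.717 3.386
endloop
endfacet
facet normal -0.484 0.012 -0.875
outer loop
vertex 1.216 1.433 1.318
vertex 0.591 0.743 1.654
vertex 0.608 1.732 1.658
endloop
endfacet
facet normal 0.521 0.829 0.203
outer loop
vertex 1.216 1.433 1.318
vertex 0.608 1.732 1.658
vertex 1.549 0.717 3.386
endloop
endfacet
facet normal -0.485 0.012 -0.875
outer loop
vertex 0.608 1.732 1.658
vertex 0.591 0.743 1.654
vertex -0.009 1.452 1.996
endloop
endfacet
facet normal -0.085 0.838 0.539
outer loop
vertex 0.608 1.732 1.658
vertex -0.009 1.452 1.996
vertex 1.549 0.717 3.386
endloop
endfacet
facet normal -0.484 0.013 -0.875
outer loop
vertex -0.009 1.452 1.996
vertex 0.591 0.743 1.654
vertex -0.275 0.756 2.133
endloop
endfacet
facet normal -0.525 0.353 0.775
outer loop
vertex -0.009 1.452 1.996
vertex -0.275 0.756 2.133
vertex 1.549 0.717 3.386
endloop
endfacet
facet normal -0.484 0.012 -0.875
outer loop
vertex -0.275 0.756 2.133
vertex 0.591 0.743 1.654
vertex -0.034 0.052 1.99
endloop
endfacet
facet normal -0.537 -0.341 0.772
outer loop
vertex -0.275 0.756 2.133
vertex -0.034 0.052 1.99
vertex 1.549 0.717 3.386
endloop
endfacet
facet normal -0.485 0.013 -0.875
outer loop
vertex -0.034 0.052 1.99
vertex 0.591 0.743 1.654
vertex 0.573 -0.247 1.649
endloop
endfacet
facet normal -0.115 -0.840 0.531
outer loop
vertex -0.034 0.052 1.99
vertex 0.573 -0.247 1.649
vertex 1.549 0.717 3.386
endloop
endfacet
facet normal -0.484 0.013 -0.875
outer loop
vertex 0.573 -0.247 1.649
vertex 0.591 0.743 1.654
vertex 1.19 0.033 1.312
endloop
endfacet
facet normal 0.492 -0.849 0.195
outer loop
vertex 0.573 -0.247 1.649
vertex 1.19 0.033 1.312
vertex 1.549 0.717 3.386
endloop
endfacet

endsolid
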